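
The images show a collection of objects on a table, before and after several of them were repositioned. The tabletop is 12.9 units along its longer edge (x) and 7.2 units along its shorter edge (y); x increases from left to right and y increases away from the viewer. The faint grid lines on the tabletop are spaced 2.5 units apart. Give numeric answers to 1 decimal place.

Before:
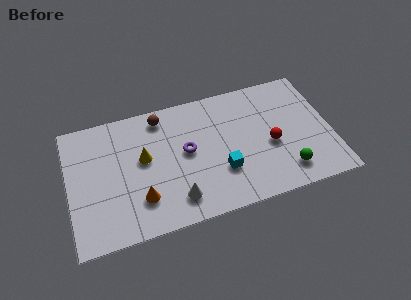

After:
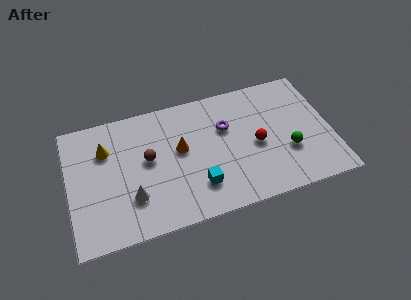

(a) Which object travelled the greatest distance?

the orange cone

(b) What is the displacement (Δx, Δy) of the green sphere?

(0.2, 1.1)

The green sphere started near (10.5, 1.4) and ended near (10.7, 2.5).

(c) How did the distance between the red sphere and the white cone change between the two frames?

+1.2

The distance was about 5.1 in the first image and 6.3 in the second, so they moved 1.2 units further apart.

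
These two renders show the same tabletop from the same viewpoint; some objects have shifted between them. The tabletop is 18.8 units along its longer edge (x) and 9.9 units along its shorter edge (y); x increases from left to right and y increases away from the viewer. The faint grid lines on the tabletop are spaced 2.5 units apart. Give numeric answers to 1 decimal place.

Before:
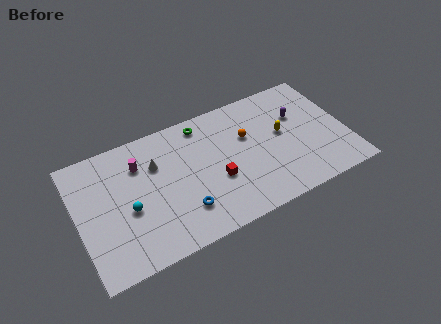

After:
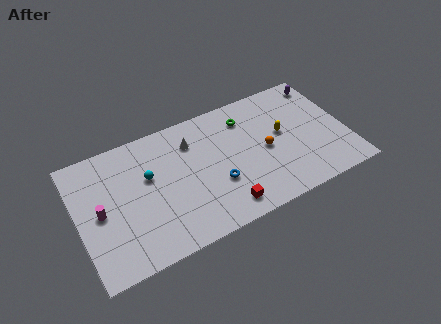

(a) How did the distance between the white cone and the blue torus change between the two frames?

-0.3

They were about 4.5 units apart before and 4.2 after — 0.3 units closer together.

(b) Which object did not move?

the yellow capsule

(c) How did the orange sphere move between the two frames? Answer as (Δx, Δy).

(1.1, -1.6)

The orange sphere started near (12.0, 6.3) and ended near (13.1, 4.7).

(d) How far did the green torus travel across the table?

3.1

The green torus was near (9.1, 8.6) before and (12.1, 7.8) after, so it travelled √(3.0² + 0.8²) ≈ 3.1 units.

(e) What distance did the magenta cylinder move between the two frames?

3.9

The magenta cylinder was near (4.5, 7.3) before and (1.5, 4.8) after, so it travelled √(3.0² + 2.5²) ≈ 3.9 units.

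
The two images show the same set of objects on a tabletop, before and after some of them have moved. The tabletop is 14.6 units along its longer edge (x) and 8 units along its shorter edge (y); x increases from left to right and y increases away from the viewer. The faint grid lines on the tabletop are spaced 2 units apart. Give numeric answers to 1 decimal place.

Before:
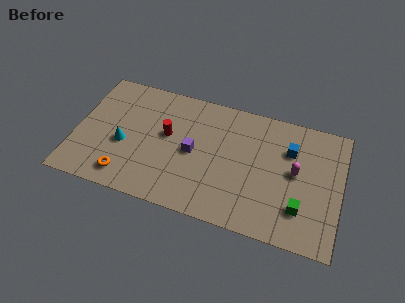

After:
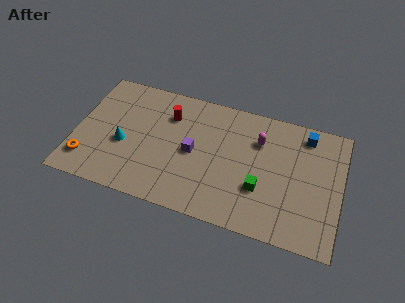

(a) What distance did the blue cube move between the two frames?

1.4

From (11.7, 5.6) to (12.5, 6.8), the blue cube covered √(0.8² + 1.2²) ≈ 1.4 units.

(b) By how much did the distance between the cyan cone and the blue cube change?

+1.1

The distance was about 9.3 in the first image and 10.4 in the second, so they moved 1.1 units further apart.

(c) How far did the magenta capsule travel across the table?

2.5

The magenta capsule moved from about (12.1, 4.3) to (10.0, 5.7), a distance of √(2.1² + 1.4²) ≈ 2.5.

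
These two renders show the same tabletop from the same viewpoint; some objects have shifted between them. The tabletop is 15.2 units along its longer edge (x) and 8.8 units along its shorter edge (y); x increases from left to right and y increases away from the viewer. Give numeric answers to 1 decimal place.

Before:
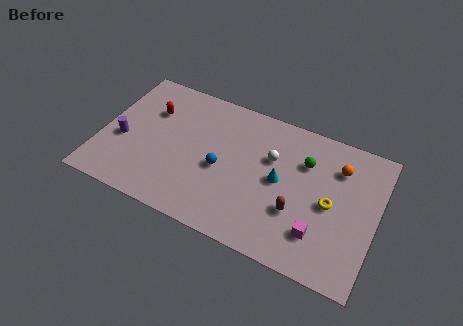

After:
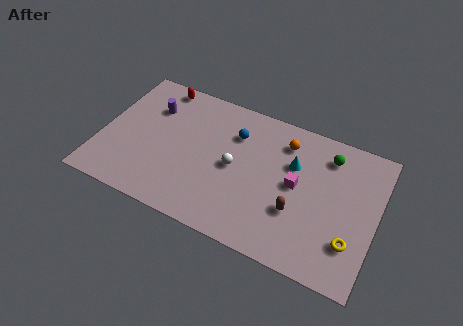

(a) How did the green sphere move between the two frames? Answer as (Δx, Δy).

(1.2, 0.9)

The green sphere was at about (11.1, 6.2) and moved to about (12.3, 7.1).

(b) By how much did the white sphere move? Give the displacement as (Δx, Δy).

(-1.9, -1.4)

The white sphere started near (9.3, 5.7) and ended near (7.4, 4.3).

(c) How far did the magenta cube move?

2.8

The magenta cube was near (12.3, 2.2) before and (10.8, 4.6) after, so it travelled √(1.5² + 2.4²) ≈ 2.8 units.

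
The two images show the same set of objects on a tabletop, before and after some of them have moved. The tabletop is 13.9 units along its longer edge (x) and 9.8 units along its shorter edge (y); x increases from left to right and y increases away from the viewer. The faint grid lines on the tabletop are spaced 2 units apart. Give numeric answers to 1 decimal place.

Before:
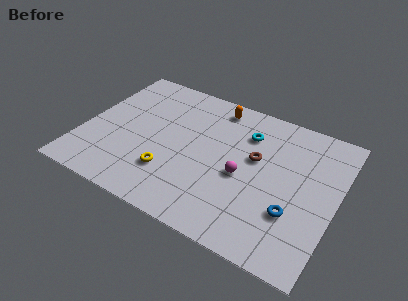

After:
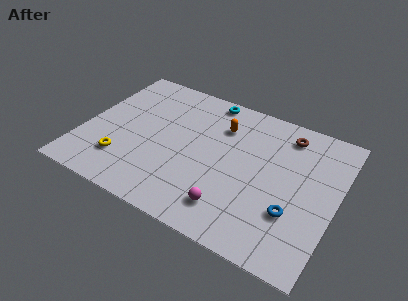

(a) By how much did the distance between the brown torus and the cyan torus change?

+2.9

They were about 1.7 units apart before and 4.6 after — 2.9 units further apart.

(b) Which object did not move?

the blue torus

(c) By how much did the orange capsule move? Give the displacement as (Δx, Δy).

(0.5, -1.3)

The orange capsule was at about (6.8, 8.5) and moved to about (7.3, 7.2).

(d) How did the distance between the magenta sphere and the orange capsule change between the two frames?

+0.8

The distance was about 4.7 in the first image and 5.5 in the second, so they moved 0.8 units further apart.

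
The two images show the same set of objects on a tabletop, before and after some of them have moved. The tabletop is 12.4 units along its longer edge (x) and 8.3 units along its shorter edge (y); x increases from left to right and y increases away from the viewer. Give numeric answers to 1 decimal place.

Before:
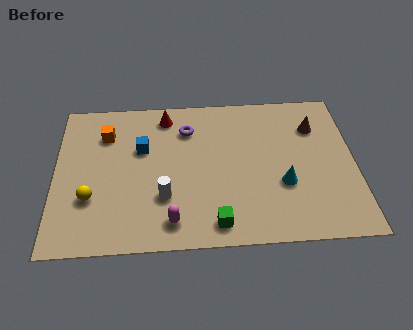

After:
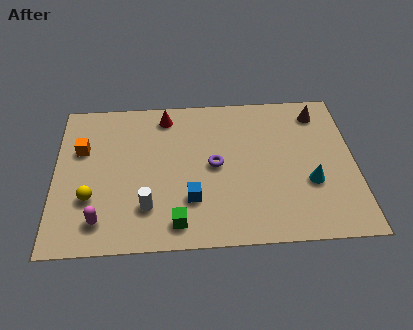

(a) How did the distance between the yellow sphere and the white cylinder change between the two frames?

-0.6

The distance was about 3.0 in the first image and 2.4 in the second, so they moved 0.6 units closer together.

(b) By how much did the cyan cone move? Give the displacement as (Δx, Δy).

(1.1, 0.0)

The cyan cone started near (9.4, 3.0) and ended near (10.5, 3.0).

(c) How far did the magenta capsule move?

2.9

The magenta capsule moved from about (4.8, 1.3) to (1.9, 1.5), a distance of √(2.9² + 0.2²) ≈ 2.9.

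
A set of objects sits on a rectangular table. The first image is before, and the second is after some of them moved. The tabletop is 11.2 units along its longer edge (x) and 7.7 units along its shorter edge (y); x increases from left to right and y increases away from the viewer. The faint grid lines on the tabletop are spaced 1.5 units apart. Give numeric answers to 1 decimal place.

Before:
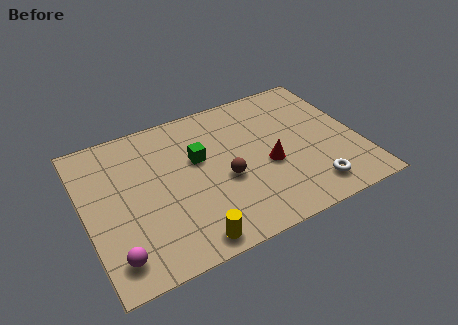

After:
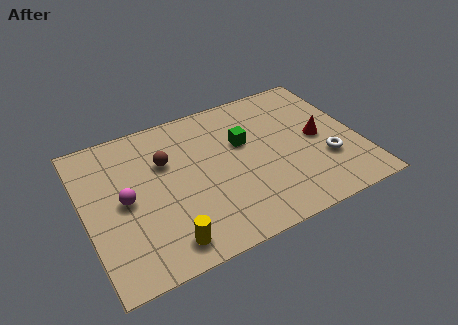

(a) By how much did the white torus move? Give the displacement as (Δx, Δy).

(0.8, 1.2)

From the two frames, the white torus sits at roughly (8.9, 1.3) before and (9.7, 2.5) after.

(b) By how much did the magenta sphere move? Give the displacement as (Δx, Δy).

(0.7, 2.5)

From the two frames, the magenta sphere sits at roughly (0.9, 1.3) before and (1.6, 3.8) after.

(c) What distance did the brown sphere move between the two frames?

2.9

The brown sphere moved from about (5.6, 3.2) to (3.4, 5.1), a distance of √(2.2² + 1.9²) ≈ 2.9.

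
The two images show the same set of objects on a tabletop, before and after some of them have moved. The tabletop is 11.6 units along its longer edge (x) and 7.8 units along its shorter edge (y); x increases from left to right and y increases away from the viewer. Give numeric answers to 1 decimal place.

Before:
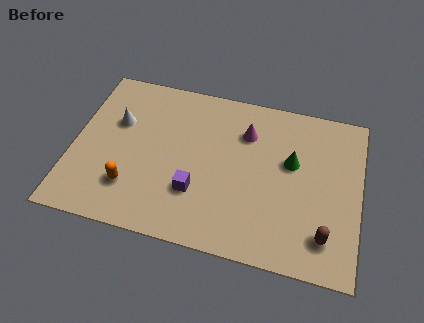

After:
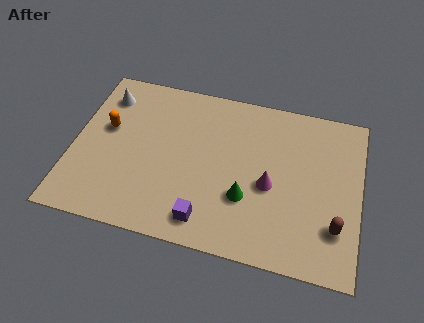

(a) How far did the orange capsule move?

2.9

From (2.5, 2.0) to (1.3, 4.6), the orange capsule covered √(1.2² + 2.6²) ≈ 2.9 units.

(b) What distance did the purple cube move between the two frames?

1.3

The purple cube was near (5.1, 2.4) before and (5.6, 1.2) after, so it travelled √(0.5² + 1.2²) ≈ 1.3 units.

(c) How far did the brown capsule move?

0.6

From (10.3, 1.6) to (10.7, 2.1), the brown capsule covered √(0.4² + 0.5²) ≈ 0.6 units.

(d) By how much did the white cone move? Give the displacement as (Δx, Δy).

(-0.6, 1.2)

The white cone started near (1.7, 5.0) and ended near (1.1, 6.2).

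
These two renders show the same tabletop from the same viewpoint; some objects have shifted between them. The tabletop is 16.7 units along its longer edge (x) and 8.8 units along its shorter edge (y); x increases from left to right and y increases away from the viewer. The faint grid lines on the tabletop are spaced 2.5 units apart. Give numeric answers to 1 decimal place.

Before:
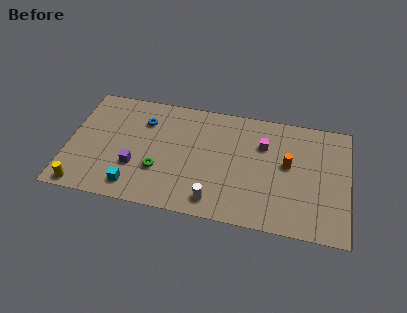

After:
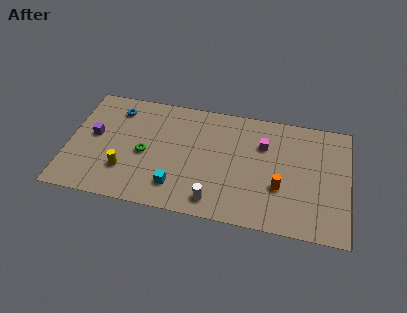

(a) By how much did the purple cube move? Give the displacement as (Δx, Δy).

(-2.6, 1.9)

From the two frames, the purple cube sits at roughly (4.1, 2.9) before and (1.5, 4.8) after.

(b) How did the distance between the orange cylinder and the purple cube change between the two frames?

+2.1

They were about 9.2 units apart before and 11.3 after — 2.1 units further apart.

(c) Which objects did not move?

the magenta cube and the white cylinder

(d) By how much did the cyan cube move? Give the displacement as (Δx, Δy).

(2.5, 0.5)

The cyan cube was at about (4.1, 1.4) and moved to about (6.6, 1.9).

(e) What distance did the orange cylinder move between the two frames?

1.8

The orange cylinder was near (13.1, 4.9) before and (12.7, 3.1) after, so it travelled √(0.4² + 1.8²) ≈ 1.8 units.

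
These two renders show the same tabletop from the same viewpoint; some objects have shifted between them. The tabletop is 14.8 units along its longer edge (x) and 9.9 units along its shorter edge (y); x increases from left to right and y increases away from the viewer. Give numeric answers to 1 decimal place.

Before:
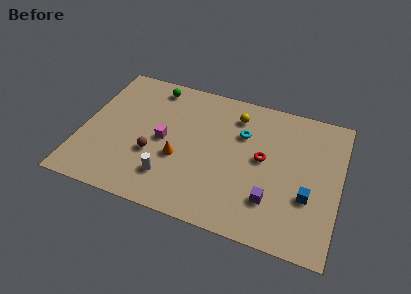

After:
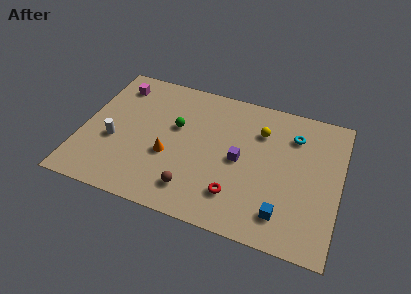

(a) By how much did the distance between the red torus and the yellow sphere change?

+1.8

Before: roughly 3.2 units apart; after: 5.0. That's 1.8 units further apart.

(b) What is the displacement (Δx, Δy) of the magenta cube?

(-3.1, 3.3)

From the two frames, the magenta cube sits at roughly (4.7, 4.8) before and (1.6, 8.1) after.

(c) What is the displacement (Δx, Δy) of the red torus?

(-1.3, -3.0)

The red torus started near (10.4, 5.3) and ended near (9.1, 2.3).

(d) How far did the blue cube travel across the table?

2.1

From (13.1, 3.5) to (11.8, 1.9), the blue cube covered √(1.3² + 1.6²) ≈ 2.1 units.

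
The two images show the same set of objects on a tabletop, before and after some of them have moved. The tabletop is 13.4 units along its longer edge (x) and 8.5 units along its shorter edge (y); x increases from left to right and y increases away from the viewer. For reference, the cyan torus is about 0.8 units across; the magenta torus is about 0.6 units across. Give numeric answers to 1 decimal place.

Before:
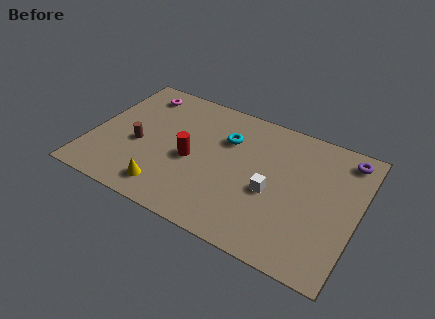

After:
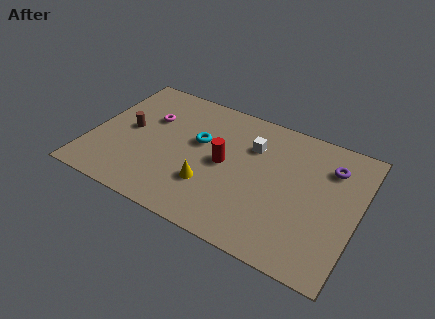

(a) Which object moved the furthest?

the white cube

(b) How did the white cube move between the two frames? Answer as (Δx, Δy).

(-1.3, 2.4)

The white cube was at about (9.2, 3.6) and moved to about (7.9, 6.0).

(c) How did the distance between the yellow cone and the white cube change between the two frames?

-1.7

They were about 5.5 units apart before and 3.8 after — 1.7 units closer together.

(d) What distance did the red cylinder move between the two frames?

1.7

From (5.1, 3.8) to (6.7, 4.3), the red cylinder covered √(1.6² + 0.5²) ≈ 1.7 units.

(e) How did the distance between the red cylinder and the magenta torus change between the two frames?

-0.4

The distance was about 4.6 in the first image and 4.2 in the second, so they moved 0.4 units closer together.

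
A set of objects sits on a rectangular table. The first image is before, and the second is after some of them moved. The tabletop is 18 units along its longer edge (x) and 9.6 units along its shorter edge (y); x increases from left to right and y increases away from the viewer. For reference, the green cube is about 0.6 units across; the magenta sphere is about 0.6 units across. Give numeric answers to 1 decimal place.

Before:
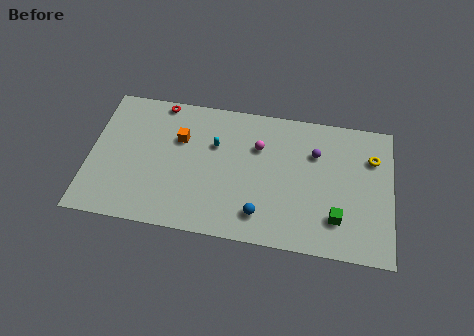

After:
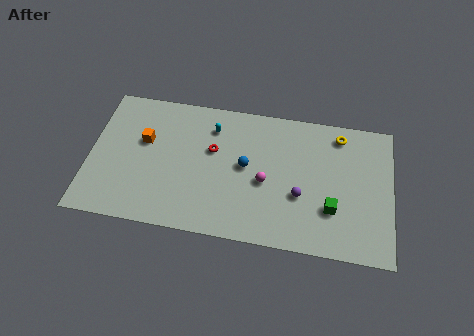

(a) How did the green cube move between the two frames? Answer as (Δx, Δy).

(-0.3, 0.6)

The green cube was at about (14.8, 2.4) and moved to about (14.5, 3.0).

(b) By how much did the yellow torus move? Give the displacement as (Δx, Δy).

(-2.0, 1.3)

The yellow torus started near (16.8, 6.9) and ended near (14.8, 8.2).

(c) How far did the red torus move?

4.4

The red torus was near (4.0, 8.8) before and (7.3, 5.9) after, so it travelled √(3.3² + 2.9²) ≈ 4.4 units.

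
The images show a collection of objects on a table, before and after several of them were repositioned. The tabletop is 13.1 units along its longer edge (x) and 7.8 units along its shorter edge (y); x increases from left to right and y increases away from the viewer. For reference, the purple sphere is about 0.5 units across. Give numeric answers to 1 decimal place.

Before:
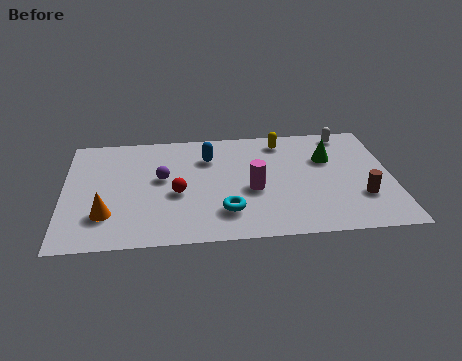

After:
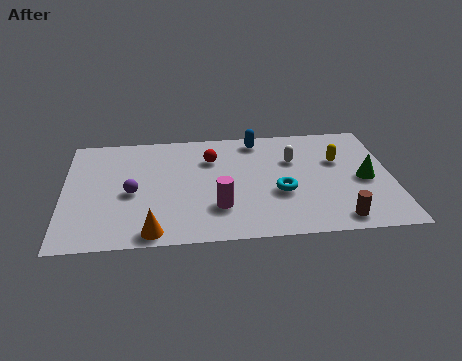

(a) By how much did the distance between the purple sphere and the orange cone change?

-0.4

Before: roughly 3.2 units apart; after: 2.8. That's 0.4 units closer together.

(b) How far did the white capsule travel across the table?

2.8

The white capsule was near (11.4, 6.9) before and (9.2, 5.2) after, so it travelled √(2.2² + 1.7²) ≈ 2.8 units.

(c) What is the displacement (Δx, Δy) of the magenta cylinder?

(-1.4, -1.1)

The magenta cylinder started near (7.5, 3.3) and ended near (6.1, 2.2).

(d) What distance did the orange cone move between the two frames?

2.2

The orange cone was near (1.7, 2.1) before and (3.5, 0.8) after, so it travelled √(1.8² + 1.3²) ≈ 2.2 units.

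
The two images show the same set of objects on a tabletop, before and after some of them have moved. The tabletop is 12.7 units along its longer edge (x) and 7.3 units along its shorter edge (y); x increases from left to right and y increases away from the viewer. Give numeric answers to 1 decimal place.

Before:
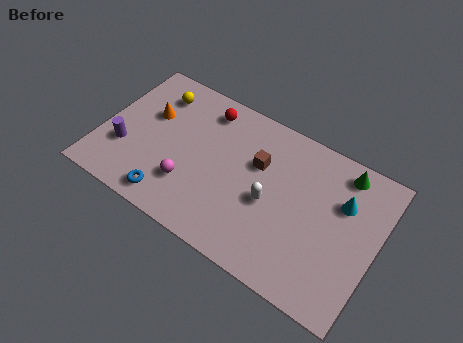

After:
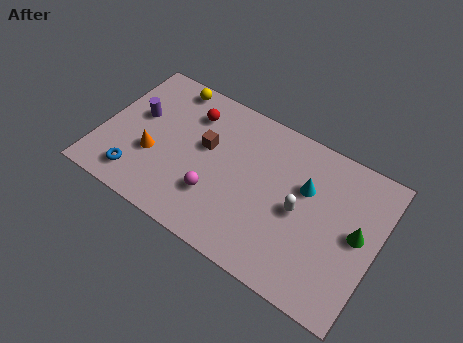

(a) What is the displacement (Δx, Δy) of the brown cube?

(-2.4, -0.4)

From the two frames, the brown cube sits at roughly (7.1, 4.7) before and (4.7, 4.3) after.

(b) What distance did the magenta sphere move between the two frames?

1.2

The magenta sphere was near (4.3, 2.1) before and (5.5, 2.2) after, so it travelled √(1.2² + 0.1²) ≈ 1.2 units.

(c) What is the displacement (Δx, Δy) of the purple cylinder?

(0.3, 1.9)

From the two frames, the purple cylinder sits at roughly (1.2, 2.4) before and (1.5, 4.3) after.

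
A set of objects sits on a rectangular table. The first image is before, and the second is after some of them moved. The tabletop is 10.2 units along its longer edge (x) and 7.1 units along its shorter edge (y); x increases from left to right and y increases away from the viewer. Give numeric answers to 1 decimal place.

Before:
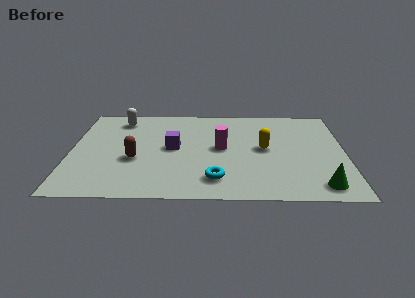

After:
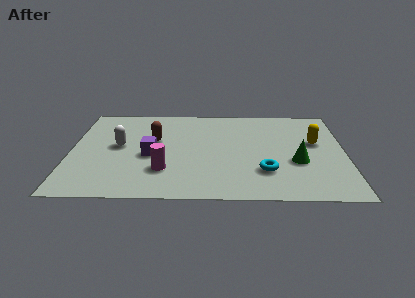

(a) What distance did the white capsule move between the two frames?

2.1

From (1.8, 5.9) to (1.8, 3.8), the white capsule covered √(0.0² + 2.1²) ≈ 2.1 units.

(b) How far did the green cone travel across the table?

1.9

The green cone was near (9.2, 1.0) before and (8.4, 2.7) after, so it travelled √(0.8² + 1.7²) ≈ 1.9 units.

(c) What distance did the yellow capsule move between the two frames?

2.0

The yellow capsule moved from about (7.2, 3.7) to (9.1, 4.2), a distance of √(1.9² + 0.5²) ≈ 2.0.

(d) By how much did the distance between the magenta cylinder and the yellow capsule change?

+4.4

The distance was about 1.6 in the first image and 6.0 in the second, so they moved 4.4 units further apart.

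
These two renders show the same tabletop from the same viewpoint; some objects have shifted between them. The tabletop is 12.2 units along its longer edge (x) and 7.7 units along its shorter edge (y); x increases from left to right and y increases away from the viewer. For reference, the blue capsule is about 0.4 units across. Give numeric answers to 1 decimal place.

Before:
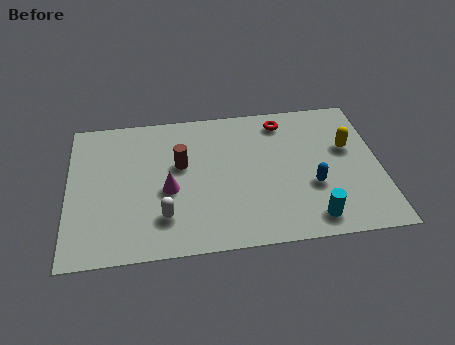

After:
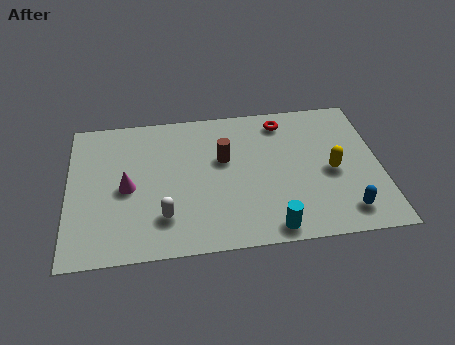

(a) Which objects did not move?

the red torus and the white capsule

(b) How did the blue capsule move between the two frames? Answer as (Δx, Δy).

(1.2, -1.5)

From the two frames, the blue capsule sits at roughly (9.5, 2.8) before and (10.7, 1.3) after.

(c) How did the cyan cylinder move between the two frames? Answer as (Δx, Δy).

(-1.6, -0.3)

The cyan cylinder started near (9.4, 1.1) and ended near (7.8, 0.8).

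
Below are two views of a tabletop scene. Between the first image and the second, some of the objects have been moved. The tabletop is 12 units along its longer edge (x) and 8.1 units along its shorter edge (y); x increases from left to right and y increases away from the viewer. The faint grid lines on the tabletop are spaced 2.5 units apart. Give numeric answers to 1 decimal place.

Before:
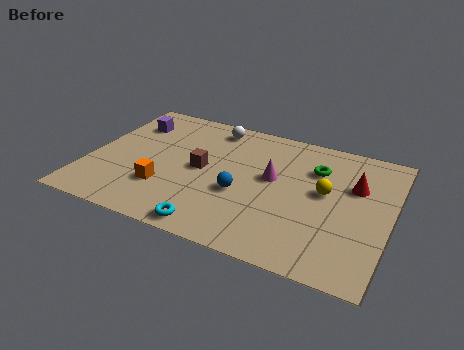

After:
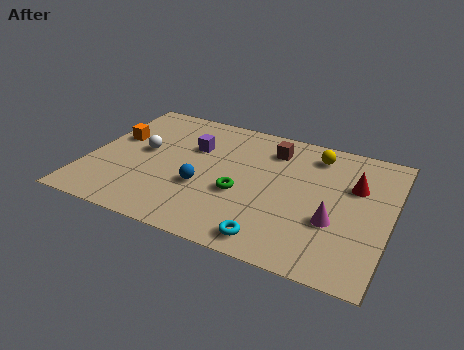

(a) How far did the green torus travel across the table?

3.7

The green torus moved from about (8.9, 5.8) to (6.2, 3.2), a distance of √(2.7² + 2.6²) ≈ 3.7.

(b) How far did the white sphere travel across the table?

3.6

The white sphere moved from about (4.6, 7.0) to (2.1, 4.4), a distance of √(2.5² + 2.6²) ≈ 3.6.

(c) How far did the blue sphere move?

1.5

The blue sphere was near (6.2, 3.2) before and (4.7, 3.0) after, so it travelled √(1.5² + 0.2²) ≈ 1.5 units.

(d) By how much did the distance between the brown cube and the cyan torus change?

+2.0

Before: roughly 3.4 units apart; after: 5.4. That's 2.0 units further apart.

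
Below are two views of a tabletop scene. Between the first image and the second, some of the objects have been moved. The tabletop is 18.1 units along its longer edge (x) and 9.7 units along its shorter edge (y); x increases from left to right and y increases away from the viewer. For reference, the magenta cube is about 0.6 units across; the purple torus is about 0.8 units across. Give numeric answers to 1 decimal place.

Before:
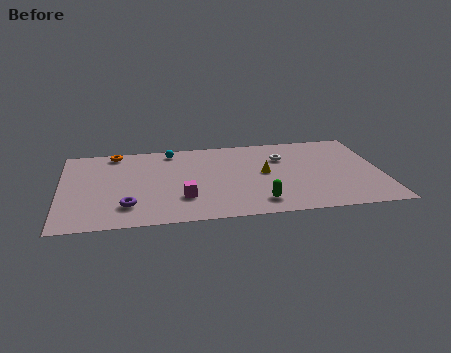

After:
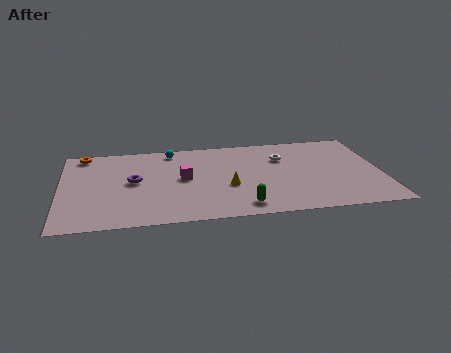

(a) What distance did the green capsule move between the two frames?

0.9

From (11.0, 1.7) to (10.1, 1.4), the green capsule covered √(0.9² + 0.3²) ≈ 0.9 units.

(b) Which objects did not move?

the cyan sphere and the white torus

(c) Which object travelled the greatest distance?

the purple torus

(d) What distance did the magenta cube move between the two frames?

2.3

From (6.8, 2.8) to (6.9, 5.1), the magenta cube covered √(0.1² + 2.3²) ≈ 2.3 units.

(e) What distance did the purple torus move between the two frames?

2.8

From (3.7, 2.3) to (4.1, 5.1), the purple torus covered √(0.4² + 2.8²) ≈ 2.8 units.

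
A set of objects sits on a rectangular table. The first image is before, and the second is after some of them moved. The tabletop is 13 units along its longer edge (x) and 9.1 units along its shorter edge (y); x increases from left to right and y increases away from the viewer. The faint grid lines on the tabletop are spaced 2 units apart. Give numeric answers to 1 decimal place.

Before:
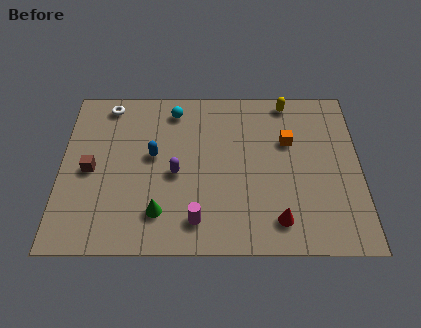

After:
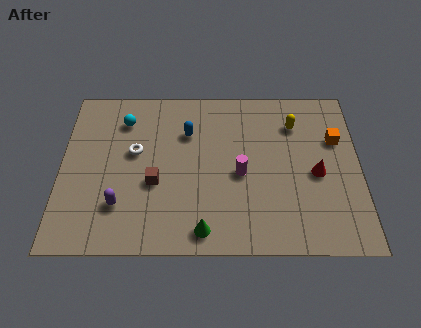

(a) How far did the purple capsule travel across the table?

2.9

The purple capsule was near (5.0, 4.1) before and (2.6, 2.4) after, so it travelled √(2.4² + 1.7²) ≈ 2.9 units.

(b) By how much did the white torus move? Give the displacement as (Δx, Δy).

(1.2, -2.7)

The white torus started near (2.0, 8.0) and ended near (3.2, 5.3).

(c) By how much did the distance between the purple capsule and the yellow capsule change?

+2.4

The distance was about 6.4 in the first image and 8.8 in the second, so they moved 2.4 units further apart.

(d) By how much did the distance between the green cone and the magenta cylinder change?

+1.8

The distance was about 1.6 in the first image and 3.4 in the second, so they moved 1.8 units further apart.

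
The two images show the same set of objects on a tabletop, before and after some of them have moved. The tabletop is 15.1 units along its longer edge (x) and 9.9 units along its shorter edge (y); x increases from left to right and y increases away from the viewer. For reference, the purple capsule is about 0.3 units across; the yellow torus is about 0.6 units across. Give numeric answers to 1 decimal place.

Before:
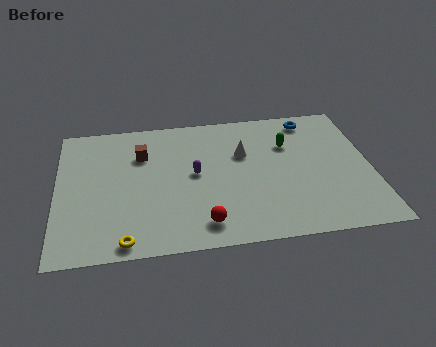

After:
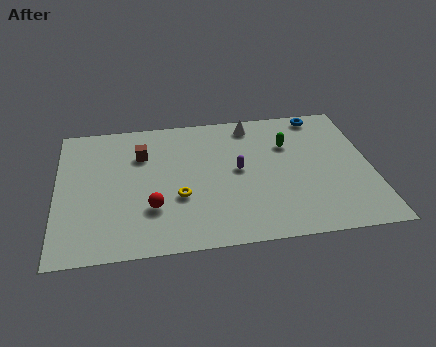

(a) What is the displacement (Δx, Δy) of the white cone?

(0.5, 2.2)

The white cone was at about (9.0, 6.4) and moved to about (9.5, 8.6).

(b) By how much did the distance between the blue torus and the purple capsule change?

-1.1

Before: roughly 6.7 units apart; after: 5.6. That's 1.1 units closer together.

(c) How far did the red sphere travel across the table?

2.8

From (6.9, 1.6) to (4.5, 3.0), the red sphere covered √(2.4² + 1.4²) ≈ 2.8 units.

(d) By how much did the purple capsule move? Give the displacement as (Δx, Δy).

(2.1, 0.0)

The purple capsule was at about (6.6, 5.2) and moved to about (8.7, 5.2).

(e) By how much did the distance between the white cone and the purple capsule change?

+0.8

They were about 2.7 units apart before and 3.5 after — 0.8 units further apart.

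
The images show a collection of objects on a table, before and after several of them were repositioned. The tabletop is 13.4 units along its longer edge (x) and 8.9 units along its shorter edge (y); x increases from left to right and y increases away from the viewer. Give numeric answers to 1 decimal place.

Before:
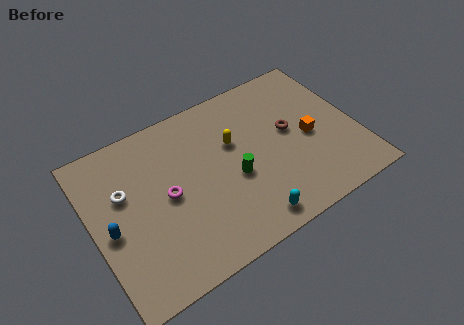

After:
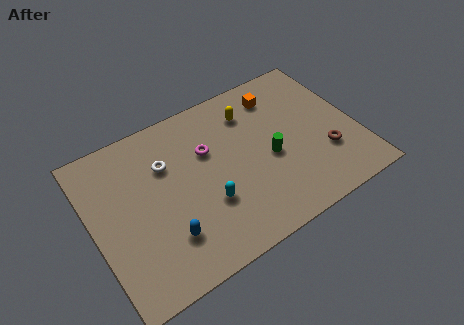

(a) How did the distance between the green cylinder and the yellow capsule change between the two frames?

+1.1

Before: roughly 1.9 units apart; after: 3.0. That's 1.1 units further apart.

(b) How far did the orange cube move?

3.3

From (11.0, 4.1) to (9.9, 7.2), the orange cube covered √(1.1² + 3.1²) ≈ 3.3 units.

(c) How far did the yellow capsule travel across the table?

1.7

From (7.3, 5.6) to (8.4, 6.9), the yellow capsule covered √(1.1² + 1.3²) ≈ 1.7 units.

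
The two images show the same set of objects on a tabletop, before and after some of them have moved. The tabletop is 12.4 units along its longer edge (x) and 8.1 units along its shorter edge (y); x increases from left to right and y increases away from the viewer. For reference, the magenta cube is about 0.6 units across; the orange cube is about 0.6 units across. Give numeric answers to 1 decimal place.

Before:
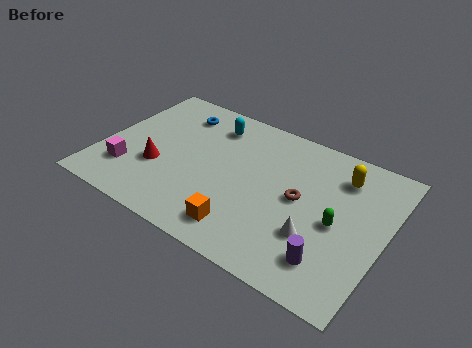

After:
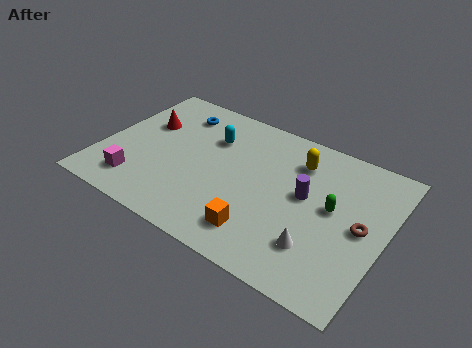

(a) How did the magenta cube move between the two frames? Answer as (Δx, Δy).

(0.5, -0.5)

From the two frames, the magenta cube sits at roughly (1.4, 2.1) before and (1.9, 1.6) after.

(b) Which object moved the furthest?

the purple cylinder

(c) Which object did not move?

the blue torus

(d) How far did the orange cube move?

0.7

The orange cube was near (6.7, 1.4) before and (7.4, 1.6) after, so it travelled √(0.7² + 0.2²) ≈ 0.7 units.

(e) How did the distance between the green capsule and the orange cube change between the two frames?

-0.5

The distance was about 4.4 in the first image and 3.9 in the second, so they moved 0.5 units closer together.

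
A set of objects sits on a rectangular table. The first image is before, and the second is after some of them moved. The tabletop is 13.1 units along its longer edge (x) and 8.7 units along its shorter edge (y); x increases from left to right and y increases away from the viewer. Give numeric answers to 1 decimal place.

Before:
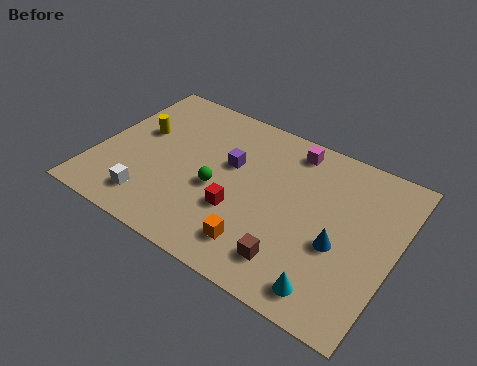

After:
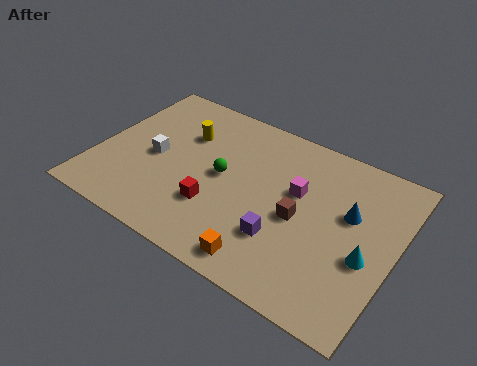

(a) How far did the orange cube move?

0.7

The orange cube moved from about (7.6, 1.7) to (8.0, 1.1), a distance of √(0.4² + 0.6²) ≈ 0.7.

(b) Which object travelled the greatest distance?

the purple cube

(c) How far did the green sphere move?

0.8

The green sphere moved from about (5.4, 3.7) to (5.5, 4.5), a distance of √(0.1² + 0.8²) ≈ 0.8.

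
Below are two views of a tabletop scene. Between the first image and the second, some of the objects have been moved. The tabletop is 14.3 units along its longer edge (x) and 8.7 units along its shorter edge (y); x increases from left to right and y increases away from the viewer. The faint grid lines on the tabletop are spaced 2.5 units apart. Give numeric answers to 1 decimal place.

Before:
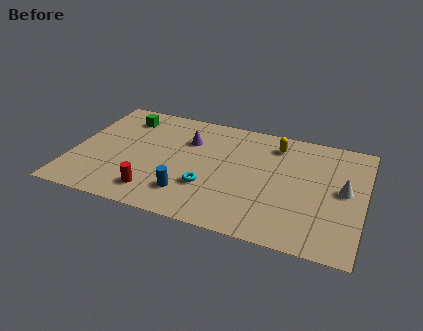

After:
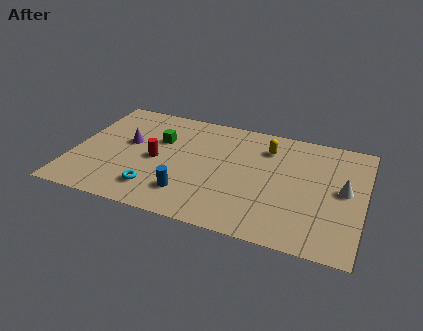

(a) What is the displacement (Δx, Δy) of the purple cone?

(-2.9, -1.1)

The purple cone started near (5.5, 6.1) and ended near (2.6, 5.0).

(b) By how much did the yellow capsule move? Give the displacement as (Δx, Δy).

(-0.4, -0.4)

The yellow capsule started near (9.8, 7.1) and ended near (9.4, 6.7).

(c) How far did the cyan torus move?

2.7

The cyan torus moved from about (6.8, 2.8) to (4.3, 1.8), a distance of √(2.5² + 1.0²) ≈ 2.7.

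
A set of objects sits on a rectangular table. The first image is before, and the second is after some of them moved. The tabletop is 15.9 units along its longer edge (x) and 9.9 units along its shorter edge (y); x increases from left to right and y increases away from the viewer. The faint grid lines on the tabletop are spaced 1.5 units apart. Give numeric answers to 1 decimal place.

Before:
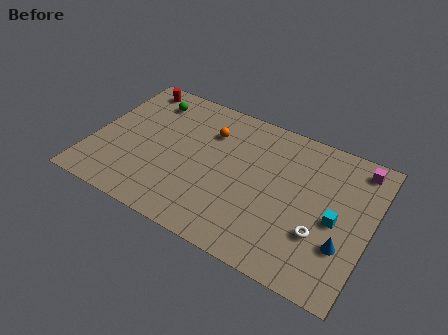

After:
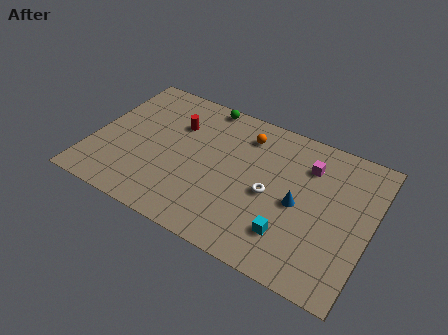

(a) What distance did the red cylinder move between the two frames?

3.4

The red cylinder was near (1.6, 8.7) before and (4.5, 6.9) after, so it travelled √(2.9² + 1.8²) ≈ 3.4 units.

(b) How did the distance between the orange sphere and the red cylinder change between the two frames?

-1.0

Before: roughly 5.0 units apart; after: 4.0. That's 1.0 units closer together.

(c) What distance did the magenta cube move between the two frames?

3.0

From (14.8, 8.6) to (12.1, 7.4), the magenta cube covered √(2.7² + 1.2²) ≈ 3.0 units.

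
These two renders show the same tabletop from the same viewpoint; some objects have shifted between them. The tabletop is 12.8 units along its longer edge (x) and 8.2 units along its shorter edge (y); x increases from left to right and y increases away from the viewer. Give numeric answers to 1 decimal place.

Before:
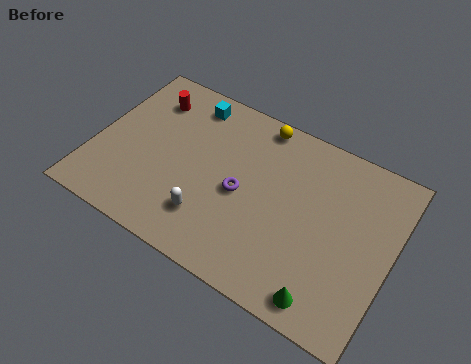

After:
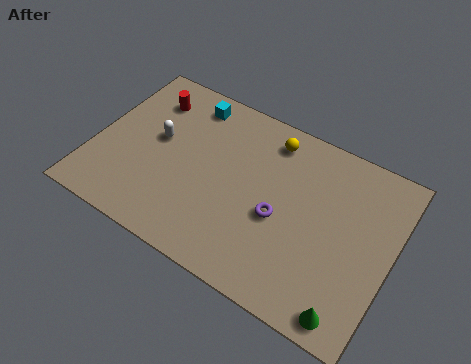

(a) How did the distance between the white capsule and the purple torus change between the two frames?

+3.5

Before: roughly 2.1 units apart; after: 5.6. That's 3.5 units further apart.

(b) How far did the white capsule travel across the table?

3.7

The white capsule was near (5.3, 2.0) before and (2.6, 4.6) after, so it travelled √(2.7² + 2.6²) ≈ 3.7 units.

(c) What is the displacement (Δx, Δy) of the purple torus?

(1.7, -0.3)

From the two frames, the purple torus sits at roughly (6.4, 3.8) before and (8.1, 3.5) after.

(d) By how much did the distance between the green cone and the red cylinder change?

+0.9

Before: roughly 10.2 units apart; after: 11.1. That's 0.9 units further apart.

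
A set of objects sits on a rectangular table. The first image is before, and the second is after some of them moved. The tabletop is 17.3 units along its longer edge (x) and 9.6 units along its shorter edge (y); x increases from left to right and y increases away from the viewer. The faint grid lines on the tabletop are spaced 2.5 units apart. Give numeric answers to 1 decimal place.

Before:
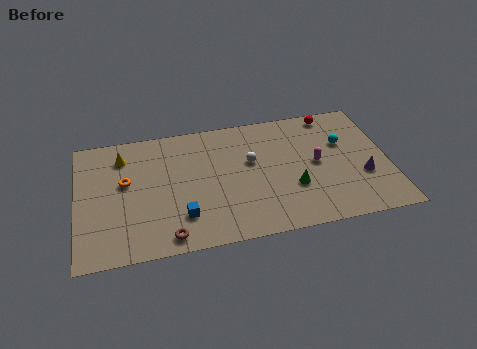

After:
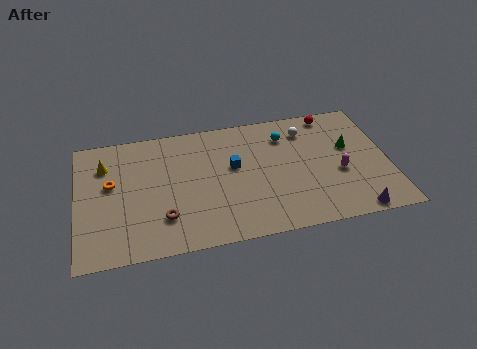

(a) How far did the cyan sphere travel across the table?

3.4

The cyan sphere moved from about (14.9, 6.2) to (11.7, 7.4), a distance of √(3.2² + 1.2²) ≈ 3.4.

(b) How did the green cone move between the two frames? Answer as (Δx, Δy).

(3.3, 2.5)

The green cone was at about (11.9, 3.3) and moved to about (15.2, 5.8).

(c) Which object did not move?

the red sphere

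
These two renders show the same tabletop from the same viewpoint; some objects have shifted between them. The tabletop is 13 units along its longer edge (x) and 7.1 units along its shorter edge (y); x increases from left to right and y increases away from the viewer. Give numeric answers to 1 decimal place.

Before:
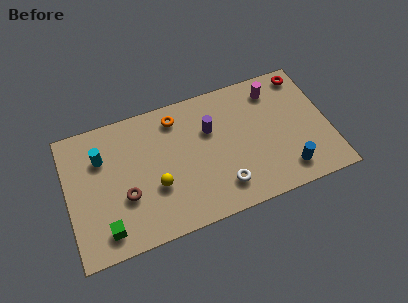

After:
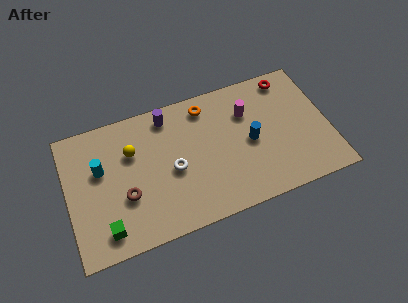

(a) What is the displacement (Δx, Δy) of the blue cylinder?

(-1.6, 2.1)

The blue cylinder started near (10.7, 1.3) and ended near (9.1, 3.4).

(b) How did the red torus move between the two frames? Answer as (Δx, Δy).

(-0.8, 0.0)

The red torus started near (12.1, 6.2) and ended near (11.3, 6.2).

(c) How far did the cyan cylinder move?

0.6

From (1.8, 5.0) to (1.7, 4.4), the cyan cylinder covered √(0.1² + 0.6²) ≈ 0.6 units.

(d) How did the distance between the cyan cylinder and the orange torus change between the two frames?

+1.7

Before: roughly 3.9 units apart; after: 5.6. That's 1.7 units further apart.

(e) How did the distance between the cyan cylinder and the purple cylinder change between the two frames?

-1.5

Before: roughly 5.4 units apart; after: 3.9. That's 1.5 units closer together.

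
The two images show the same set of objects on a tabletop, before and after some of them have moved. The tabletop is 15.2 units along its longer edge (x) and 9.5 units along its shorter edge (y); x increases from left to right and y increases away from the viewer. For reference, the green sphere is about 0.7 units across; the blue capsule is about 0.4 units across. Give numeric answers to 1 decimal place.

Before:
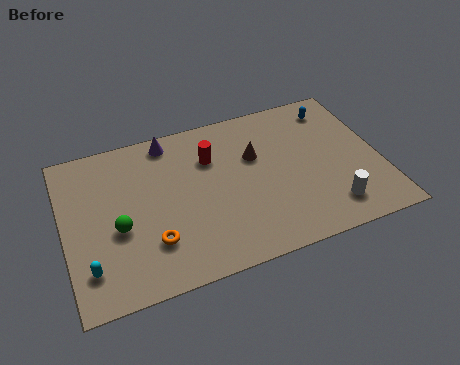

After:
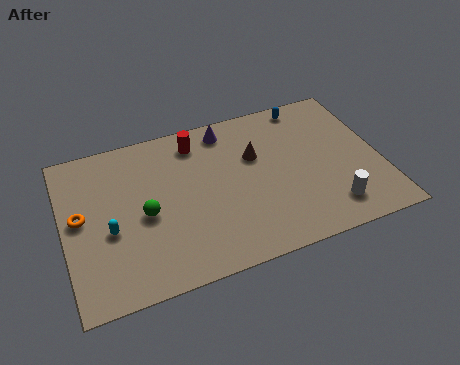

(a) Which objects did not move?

the white cylinder and the brown cone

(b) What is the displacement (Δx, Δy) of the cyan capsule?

(1.1, 1.8)

The cyan capsule started near (1.0, 2.1) and ended near (2.1, 3.9).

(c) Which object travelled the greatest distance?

the orange torus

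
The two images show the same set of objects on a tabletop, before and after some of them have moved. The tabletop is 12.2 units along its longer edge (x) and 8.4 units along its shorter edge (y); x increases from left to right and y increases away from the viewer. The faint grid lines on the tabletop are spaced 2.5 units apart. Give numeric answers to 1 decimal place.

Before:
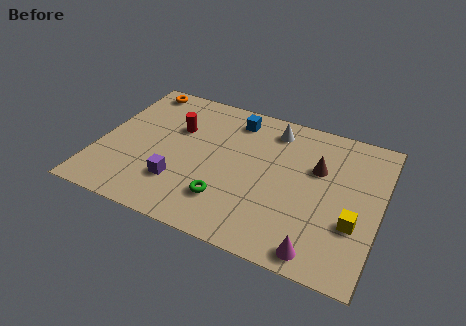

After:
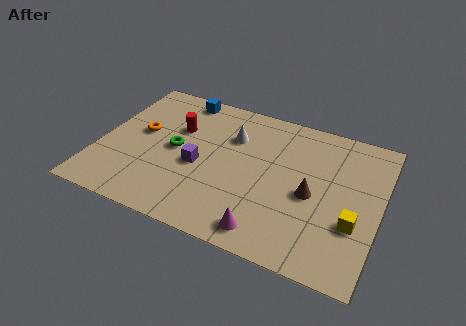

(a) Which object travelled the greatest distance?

the green torus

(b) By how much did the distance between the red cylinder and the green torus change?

-3.0

Before: roughly 4.3 units apart; after: 1.3. That's 3.0 units closer together.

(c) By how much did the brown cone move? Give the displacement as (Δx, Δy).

(-0.1, -1.6)

From the two frames, the brown cone sits at roughly (9.4, 5.4) before and (9.3, 3.8) after.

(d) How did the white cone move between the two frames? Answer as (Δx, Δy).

(-1.7, -1.1)

The white cone was at about (7.3, 7.0) and moved to about (5.6, 5.9).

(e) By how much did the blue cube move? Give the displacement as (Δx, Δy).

(-2.5, 0.5)

The blue cube started near (5.6, 7.0) and ended near (3.1, 7.5).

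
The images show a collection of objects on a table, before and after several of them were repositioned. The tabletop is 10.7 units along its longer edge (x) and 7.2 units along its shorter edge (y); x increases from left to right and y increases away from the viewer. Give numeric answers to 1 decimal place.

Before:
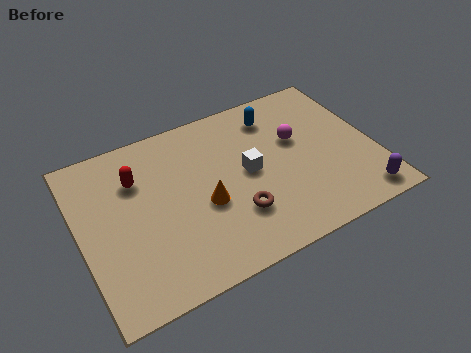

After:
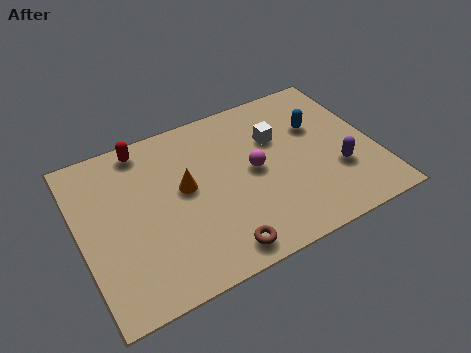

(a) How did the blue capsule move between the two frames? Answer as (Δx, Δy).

(1.4, -1.1)

The blue capsule started near (7.4, 5.8) and ended near (8.8, 4.7).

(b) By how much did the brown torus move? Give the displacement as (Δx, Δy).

(-0.8, -1.2)

From the two frames, the brown torus sits at roughly (5.4, 2.1) before and (4.6, 0.9) after.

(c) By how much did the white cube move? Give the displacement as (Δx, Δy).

(1.2, 1.1)

The white cube started near (6.1, 3.7) and ended near (7.3, 4.8).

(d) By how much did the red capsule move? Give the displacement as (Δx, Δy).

(0.4, 1.3)

The red capsule started near (2.2, 5.1) and ended near (2.6, 6.4).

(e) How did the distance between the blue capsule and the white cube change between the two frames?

-1.0

Before: roughly 2.5 units apart; after: 1.5. That's 1.0 units closer together.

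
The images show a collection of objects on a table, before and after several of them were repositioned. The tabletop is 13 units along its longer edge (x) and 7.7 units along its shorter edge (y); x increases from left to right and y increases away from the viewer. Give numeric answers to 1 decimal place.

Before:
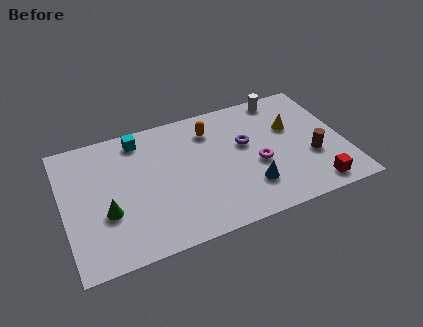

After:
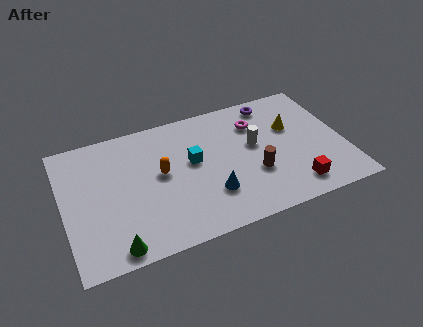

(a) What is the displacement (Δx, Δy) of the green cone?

(0.2, -2.0)

From the two frames, the green cone sits at roughly (1.9, 2.8) before and (2.1, 0.8) after.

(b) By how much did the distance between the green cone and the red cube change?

-1.3

They were about 9.6 units apart before and 8.3 after — 1.3 units closer together.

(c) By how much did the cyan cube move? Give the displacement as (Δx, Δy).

(2.3, -2.2)

The cyan cube was at about (3.7, 6.6) and moved to about (6.0, 4.4).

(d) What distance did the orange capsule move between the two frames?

3.1

From (7.0, 6.0) to (4.5, 4.2), the orange capsule covered √(2.5² + 1.8²) ≈ 3.1 units.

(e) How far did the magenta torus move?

2.5

From (8.9, 3.2) to (9.1, 5.7), the magenta torus covered √(0.2² + 2.5²) ≈ 2.5 units.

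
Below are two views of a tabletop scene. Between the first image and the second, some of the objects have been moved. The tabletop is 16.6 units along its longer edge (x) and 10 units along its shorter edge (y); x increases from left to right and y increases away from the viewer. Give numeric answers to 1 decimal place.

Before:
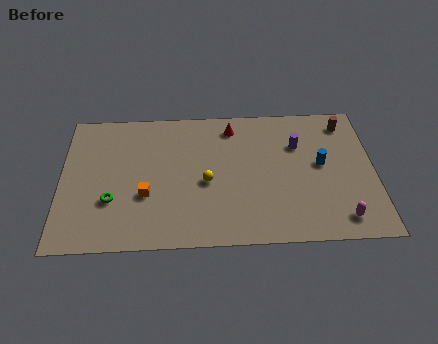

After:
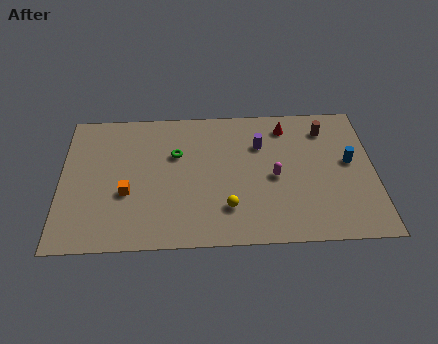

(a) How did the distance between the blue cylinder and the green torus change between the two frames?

-2.0

They were about 11.3 units apart before and 9.3 after — 2.0 units closer together.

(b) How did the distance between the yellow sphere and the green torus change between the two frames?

-0.3

They were about 5.1 units apart before and 4.8 after — 0.3 units closer together.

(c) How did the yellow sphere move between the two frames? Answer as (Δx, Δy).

(1.1, -1.9)

The yellow sphere was at about (7.7, 4.4) and moved to about (8.8, 2.5).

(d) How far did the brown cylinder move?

1.2

The brown cylinder moved from about (15.2, 8.4) to (14.1, 8.0), a distance of √(1.1² + 0.4²) ≈ 1.2.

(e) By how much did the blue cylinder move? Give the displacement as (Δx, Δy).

(1.5, 0.1)

From the two frames, the blue cylinder sits at roughly (13.8, 5.4) before and (15.3, 5.5) after.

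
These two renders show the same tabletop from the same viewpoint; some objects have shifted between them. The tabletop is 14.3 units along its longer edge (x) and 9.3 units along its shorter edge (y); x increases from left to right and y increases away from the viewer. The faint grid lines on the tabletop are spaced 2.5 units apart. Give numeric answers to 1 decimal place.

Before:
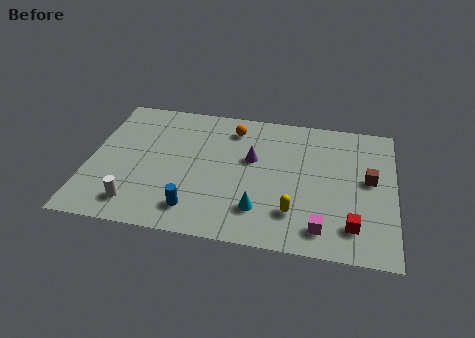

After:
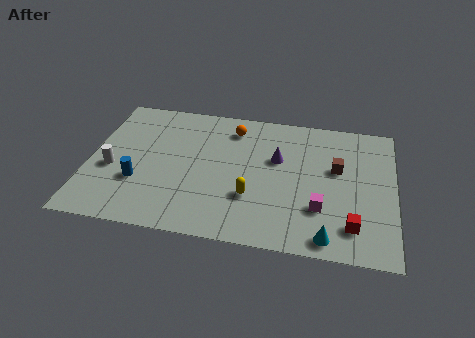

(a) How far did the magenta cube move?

1.3

From (11.0, 1.5) to (10.9, 2.8), the magenta cube covered √(0.1² + 1.3²) ≈ 1.3 units.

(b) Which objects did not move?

the orange sphere and the red cube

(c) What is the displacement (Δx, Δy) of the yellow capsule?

(-2.0, 0.7)

The yellow capsule was at about (9.7, 2.3) and moved to about (7.7, 3.0).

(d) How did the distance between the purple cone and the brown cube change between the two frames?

-2.7

They were about 5.5 units apart before and 2.8 after — 2.7 units closer together.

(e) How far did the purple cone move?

1.2

From (7.6, 5.6) to (8.8, 5.8), the purple cone covered √(1.2² + 0.2²) ≈ 1.2 units.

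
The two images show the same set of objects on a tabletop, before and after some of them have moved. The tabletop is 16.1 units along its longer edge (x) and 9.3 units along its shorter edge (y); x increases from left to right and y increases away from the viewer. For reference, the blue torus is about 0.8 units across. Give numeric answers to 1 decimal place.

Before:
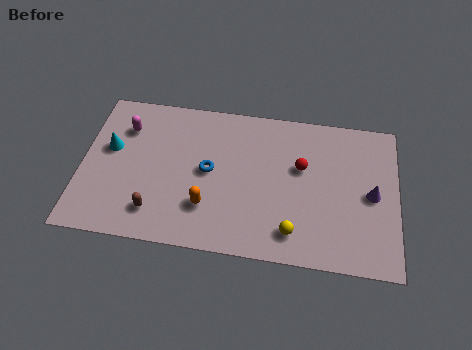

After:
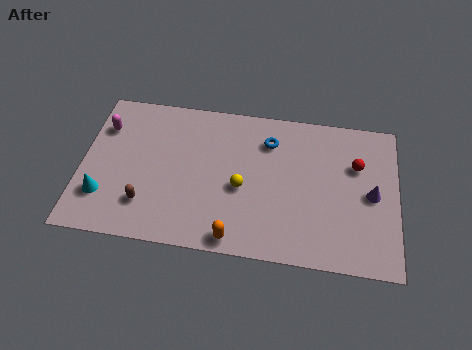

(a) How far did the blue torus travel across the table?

3.8

From (6.5, 4.8) to (9.5, 7.1), the blue torus covered √(3.0² + 2.3²) ≈ 3.8 units.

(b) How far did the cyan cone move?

3.0

The cyan cone moved from about (1.4, 5.5) to (1.2, 2.5), a distance of √(0.2² + 3.0²) ≈ 3.0.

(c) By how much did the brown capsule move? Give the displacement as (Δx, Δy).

(-0.5, 0.4)

The brown capsule was at about (3.9, 1.9) and moved to about (3.4, 2.3).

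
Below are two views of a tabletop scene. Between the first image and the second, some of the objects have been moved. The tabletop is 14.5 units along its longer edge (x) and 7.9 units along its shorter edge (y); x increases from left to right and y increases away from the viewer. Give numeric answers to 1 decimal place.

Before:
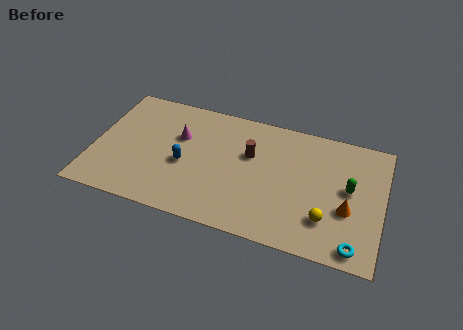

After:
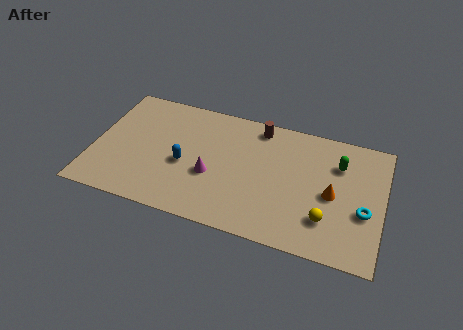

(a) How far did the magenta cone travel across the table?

2.7

From (4.2, 5.1) to (6.0, 3.1), the magenta cone covered √(1.8² + 2.0²) ≈ 2.7 units.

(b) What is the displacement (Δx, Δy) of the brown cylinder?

(0.3, 1.9)

From the two frames, the brown cylinder sits at roughly (7.8, 5.0) before and (8.1, 6.9) after.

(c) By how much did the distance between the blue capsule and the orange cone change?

-0.8

The distance was about 8.2 in the first image and 7.4 in the second, so they moved 0.8 units closer together.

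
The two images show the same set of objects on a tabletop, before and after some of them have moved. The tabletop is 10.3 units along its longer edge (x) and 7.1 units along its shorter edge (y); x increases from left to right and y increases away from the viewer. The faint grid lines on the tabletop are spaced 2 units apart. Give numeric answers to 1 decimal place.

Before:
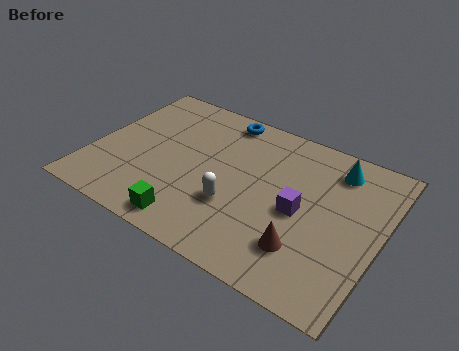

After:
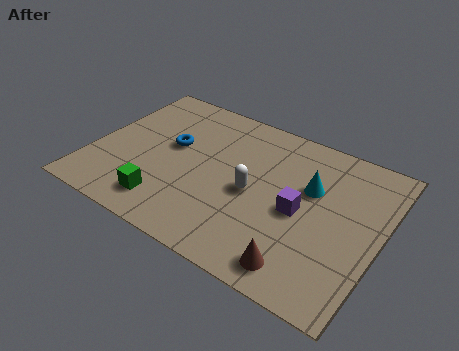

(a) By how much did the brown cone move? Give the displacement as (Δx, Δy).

(0.0, -0.8)

The brown cone started near (7.9, 1.8) and ended near (7.9, 1.0).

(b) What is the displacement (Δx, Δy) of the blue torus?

(-1.5, -2.2)

The blue torus started near (4.2, 6.3) and ended near (2.7, 4.1).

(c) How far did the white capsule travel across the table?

1.0

The white capsule was near (5.3, 2.4) before and (5.8, 3.3) after, so it travelled √(0.5² + 0.9²) ≈ 1.0 units.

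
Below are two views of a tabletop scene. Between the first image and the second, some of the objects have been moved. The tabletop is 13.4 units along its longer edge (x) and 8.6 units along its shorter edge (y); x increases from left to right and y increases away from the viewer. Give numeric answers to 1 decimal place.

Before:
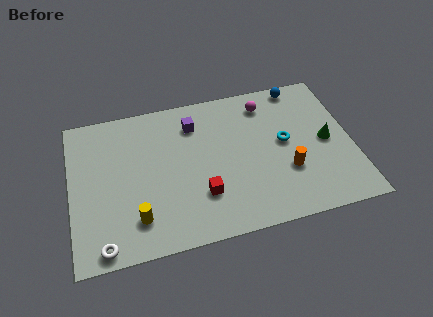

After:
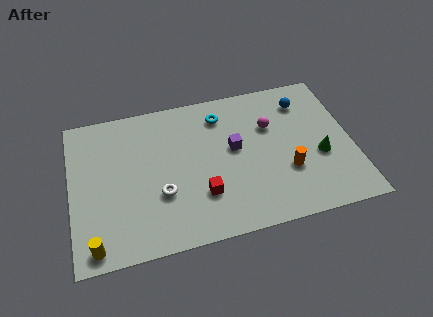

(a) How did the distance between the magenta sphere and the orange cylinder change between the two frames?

-1.4

The distance was about 4.3 in the first image and 2.9 in the second, so they moved 1.4 units closer together.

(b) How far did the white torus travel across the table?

3.6

From (1.4, 0.8) to (4.2, 3.0), the white torus covered √(2.8² + 2.2²) ≈ 3.6 units.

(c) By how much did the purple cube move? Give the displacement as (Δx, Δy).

(1.8, -1.9)

The purple cube was at about (6.0, 6.7) and moved to about (7.8, 4.8).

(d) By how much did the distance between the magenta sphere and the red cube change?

-1.0

They were about 5.7 units apart before and 4.7 after — 1.0 units closer together.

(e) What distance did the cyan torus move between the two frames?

3.7

The cyan torus was near (10.2, 4.6) before and (7.3, 6.9) after, so it travelled √(2.9² + 2.3²) ≈ 3.7 units.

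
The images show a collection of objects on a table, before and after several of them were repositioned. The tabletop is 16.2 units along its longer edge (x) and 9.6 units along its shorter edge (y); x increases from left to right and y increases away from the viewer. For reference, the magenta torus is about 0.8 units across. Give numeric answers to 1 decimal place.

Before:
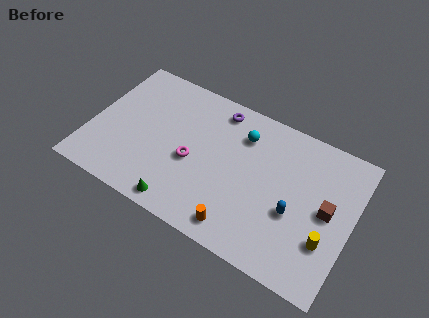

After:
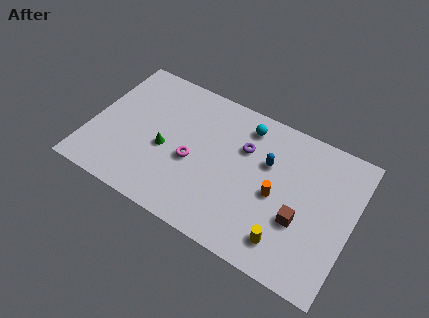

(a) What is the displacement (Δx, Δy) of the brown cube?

(-1.5, -1.4)

The brown cube started near (14.7, 4.9) and ended near (13.2, 3.5).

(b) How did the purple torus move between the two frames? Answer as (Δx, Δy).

(1.9, -1.8)

From the two frames, the purple torus sits at roughly (7.4, 8.3) before and (9.3, 6.5) after.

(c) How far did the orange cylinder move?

3.6

The orange cylinder was near (9.8, 1.3) before and (11.6, 4.4) after, so it travelled √(1.8² + 3.1²) ≈ 3.6 units.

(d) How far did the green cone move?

3.4

The green cone was near (6.2, 1.0) before and (4.7, 4.1) after, so it travelled √(1.5² + 3.1²) ≈ 3.4 units.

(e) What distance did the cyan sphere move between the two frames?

0.7

From (9.1, 7.3) to (9.2, 8.0), the cyan sphere covered √(0.1² + 0.7²) ≈ 0.7 units.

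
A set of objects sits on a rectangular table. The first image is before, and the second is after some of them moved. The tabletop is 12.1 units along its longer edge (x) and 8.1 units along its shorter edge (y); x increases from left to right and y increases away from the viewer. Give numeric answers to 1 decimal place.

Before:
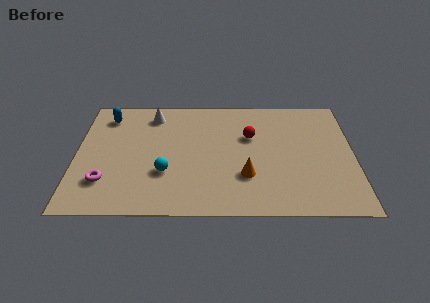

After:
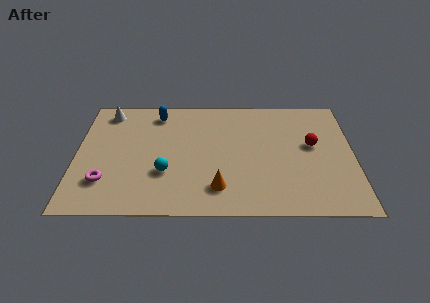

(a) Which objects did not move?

the magenta torus and the cyan sphere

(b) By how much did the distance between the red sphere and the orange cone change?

+2.3

Before: roughly 2.7 units apart; after: 5.0. That's 2.3 units further apart.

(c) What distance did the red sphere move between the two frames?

2.8

From (7.6, 5.2) to (10.3, 4.6), the red sphere covered √(2.7² + 0.6²) ≈ 2.8 units.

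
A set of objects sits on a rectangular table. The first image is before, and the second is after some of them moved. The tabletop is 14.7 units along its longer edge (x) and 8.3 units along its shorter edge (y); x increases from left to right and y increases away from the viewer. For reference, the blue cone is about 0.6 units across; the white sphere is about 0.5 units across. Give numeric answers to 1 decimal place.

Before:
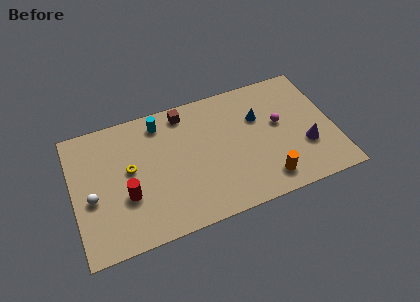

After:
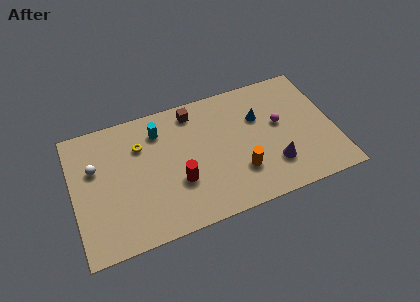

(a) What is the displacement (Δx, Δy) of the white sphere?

(0.3, 1.8)

From the two frames, the white sphere sits at roughly (1.0, 3.5) before and (1.3, 5.3) after.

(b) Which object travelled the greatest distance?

the red cylinder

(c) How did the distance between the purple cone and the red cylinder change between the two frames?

-4.8

Before: roughly 10.1 units apart; after: 5.3. That's 4.8 units closer together.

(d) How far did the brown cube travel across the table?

0.5

The brown cube moved from about (6.5, 7.2) to (7.0, 7.1), a distance of √(0.5² + 0.1²) ≈ 0.5.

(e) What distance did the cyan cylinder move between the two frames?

0.5

From (5.1, 7.0) to (5.0, 6.5), the cyan cylinder covered √(0.1² + 0.5²) ≈ 0.5 units.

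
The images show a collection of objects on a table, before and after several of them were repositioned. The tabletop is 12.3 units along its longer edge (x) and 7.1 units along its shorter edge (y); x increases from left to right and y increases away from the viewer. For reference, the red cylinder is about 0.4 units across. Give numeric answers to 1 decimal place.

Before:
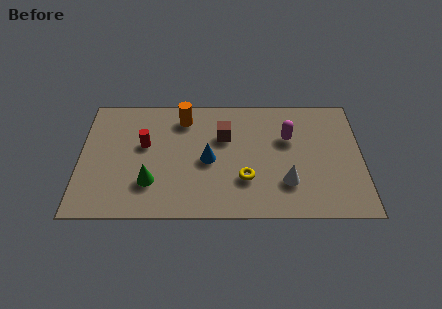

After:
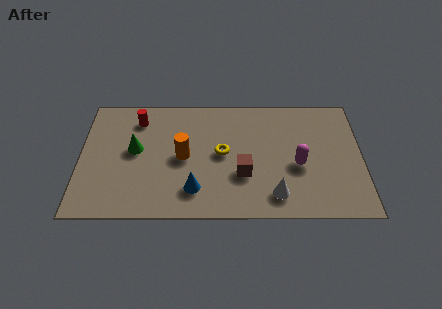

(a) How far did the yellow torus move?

1.8

The yellow torus moved from about (7.2, 2.2) to (6.2, 3.7), a distance of √(1.0² + 1.5²) ≈ 1.8.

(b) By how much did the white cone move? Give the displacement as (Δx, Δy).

(-0.5, -0.7)

The white cone started near (9.0, 2.0) and ended near (8.5, 1.3).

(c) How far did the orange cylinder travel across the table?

2.3

The orange cylinder moved from about (4.5, 5.8) to (4.5, 3.5), a distance of √(0.0² + 2.3²) ≈ 2.3.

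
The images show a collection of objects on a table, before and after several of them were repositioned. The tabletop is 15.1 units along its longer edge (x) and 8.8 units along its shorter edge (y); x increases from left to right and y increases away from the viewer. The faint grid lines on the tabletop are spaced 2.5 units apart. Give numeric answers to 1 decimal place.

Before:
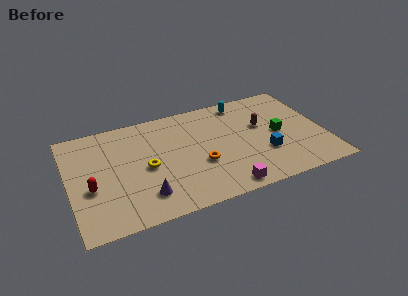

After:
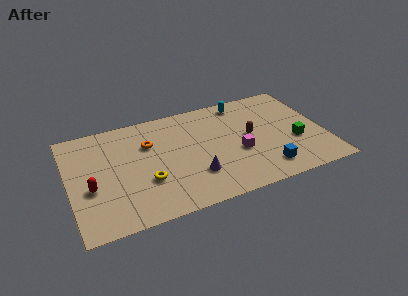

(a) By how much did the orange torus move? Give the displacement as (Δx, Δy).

(-2.8, 2.7)

From the two frames, the orange torus sits at roughly (7.6, 3.3) before and (4.8, 6.0) after.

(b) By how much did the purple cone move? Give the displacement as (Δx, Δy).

(3.0, 0.6)

The purple cone was at about (4.2, 1.9) and moved to about (7.2, 2.5).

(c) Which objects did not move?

the red capsule and the cyan capsule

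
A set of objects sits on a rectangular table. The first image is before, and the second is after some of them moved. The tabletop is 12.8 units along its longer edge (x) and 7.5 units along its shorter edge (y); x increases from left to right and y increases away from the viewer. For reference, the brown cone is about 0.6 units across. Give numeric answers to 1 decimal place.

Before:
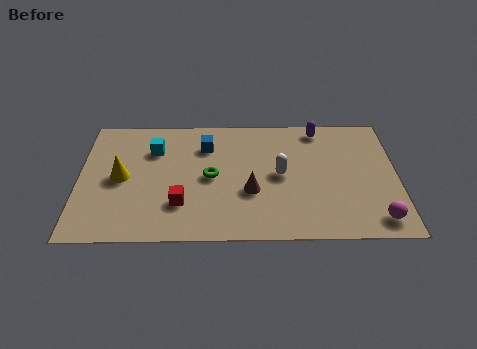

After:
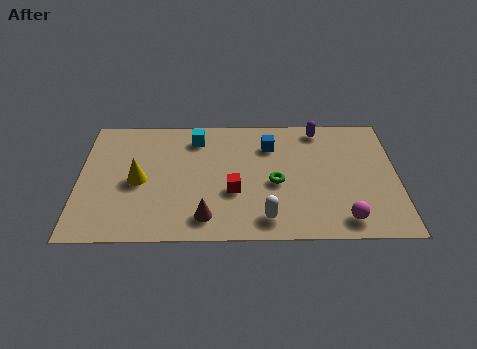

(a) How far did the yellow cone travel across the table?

0.7

From (1.7, 3.7) to (2.4, 3.5), the yellow cone covered √(0.7² + 0.2²) ≈ 0.7 units.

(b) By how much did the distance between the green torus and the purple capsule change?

-1.5

Before: roughly 5.3 units apart; after: 3.8. That's 1.5 units closer together.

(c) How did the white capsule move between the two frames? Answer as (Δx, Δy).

(-0.6, -2.6)

From the two frames, the white capsule sits at roughly (8.1, 3.8) before and (7.5, 1.2) after.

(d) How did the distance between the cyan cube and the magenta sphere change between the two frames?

-2.2

They were about 9.9 units apart before and 7.7 after — 2.2 units closer together.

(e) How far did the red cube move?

2.2

The red cube moved from about (4.1, 2.1) to (6.2, 2.8), a distance of √(2.1² + 0.7²) ≈ 2.2.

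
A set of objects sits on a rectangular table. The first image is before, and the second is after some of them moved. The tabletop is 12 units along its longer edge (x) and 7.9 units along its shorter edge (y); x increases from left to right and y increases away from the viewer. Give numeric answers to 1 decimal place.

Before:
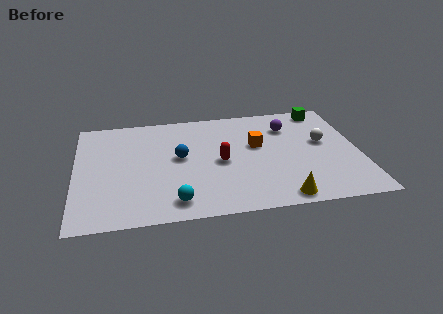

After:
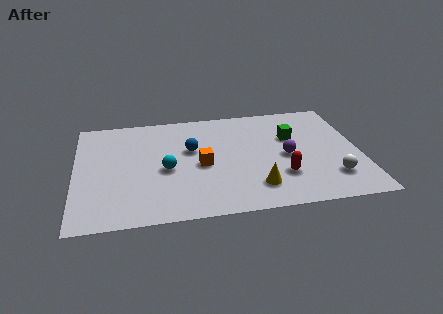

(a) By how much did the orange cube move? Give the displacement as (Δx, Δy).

(-2.4, -1.1)

From the two frames, the orange cube sits at roughly (7.7, 4.7) before and (5.3, 3.6) after.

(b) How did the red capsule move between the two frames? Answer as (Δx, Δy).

(2.5, -1.4)

The red capsule was at about (6.1, 3.7) and moved to about (8.6, 2.3).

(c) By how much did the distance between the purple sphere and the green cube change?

-0.5

Before: roughly 1.9 units apart; after: 1.4. That's 0.5 units closer together.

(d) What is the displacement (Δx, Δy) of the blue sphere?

(0.5, 0.5)

From the two frames, the blue sphere sits at roughly (4.4, 4.3) before and (4.9, 4.8) after.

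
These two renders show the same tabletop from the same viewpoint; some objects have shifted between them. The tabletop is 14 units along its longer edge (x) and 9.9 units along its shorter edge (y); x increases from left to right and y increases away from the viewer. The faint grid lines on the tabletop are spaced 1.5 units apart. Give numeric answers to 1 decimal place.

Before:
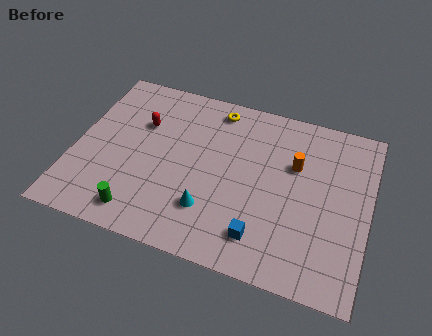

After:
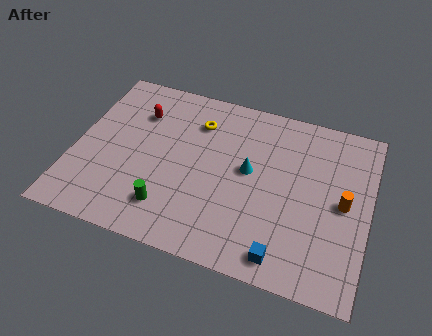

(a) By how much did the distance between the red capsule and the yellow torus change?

-1.1

The distance was about 3.9 in the first image and 2.8 in the second, so they moved 1.1 units closer together.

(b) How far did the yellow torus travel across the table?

1.4

The yellow torus moved from about (6.4, 8.6) to (5.6, 7.5), a distance of √(0.8² + 1.1²) ≈ 1.4.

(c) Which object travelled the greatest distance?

the cyan cone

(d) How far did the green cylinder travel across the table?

1.5

From (3.5, 1.4) to (4.8, 2.1), the green cylinder covered √(1.3² + 0.7²) ≈ 1.5 units.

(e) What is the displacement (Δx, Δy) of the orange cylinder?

(2.4, -1.5)

The orange cylinder was at about (10.4, 6.4) and moved to about (12.8, 4.9).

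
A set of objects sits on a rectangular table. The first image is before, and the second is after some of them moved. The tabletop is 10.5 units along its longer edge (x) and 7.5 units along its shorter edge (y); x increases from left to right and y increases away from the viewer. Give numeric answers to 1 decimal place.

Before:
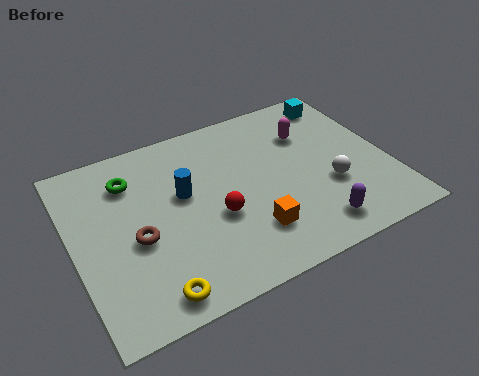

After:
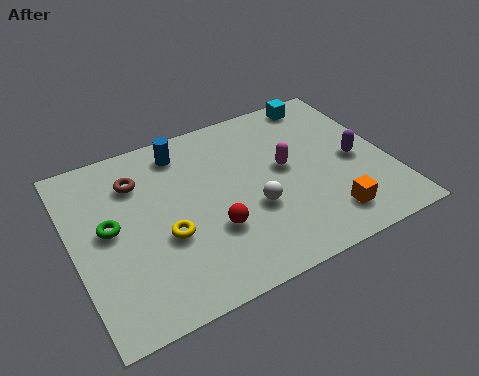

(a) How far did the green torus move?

1.9

The green torus moved from about (2.1, 5.7) to (1.2, 4.0), a distance of √(0.9² + 1.7²) ≈ 1.9.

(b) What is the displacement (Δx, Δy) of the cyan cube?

(-0.6, 0.3)

From the two frames, the cyan cube sits at roughly (9.4, 6.4) before and (8.8, 6.7) after.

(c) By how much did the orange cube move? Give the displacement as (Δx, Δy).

(2.5, -0.5)

The orange cube started near (5.6, 1.9) and ended near (8.1, 1.4).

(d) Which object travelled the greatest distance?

the purple capsule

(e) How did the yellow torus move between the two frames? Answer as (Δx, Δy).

(0.7, 2.0)

The yellow torus started near (2.2, 0.9) and ended near (2.9, 2.9).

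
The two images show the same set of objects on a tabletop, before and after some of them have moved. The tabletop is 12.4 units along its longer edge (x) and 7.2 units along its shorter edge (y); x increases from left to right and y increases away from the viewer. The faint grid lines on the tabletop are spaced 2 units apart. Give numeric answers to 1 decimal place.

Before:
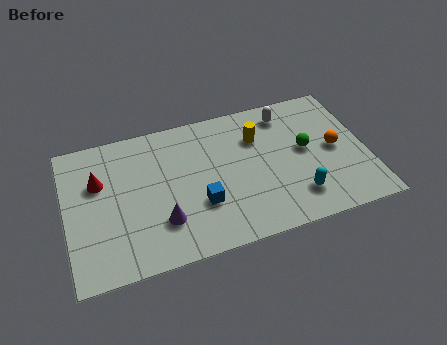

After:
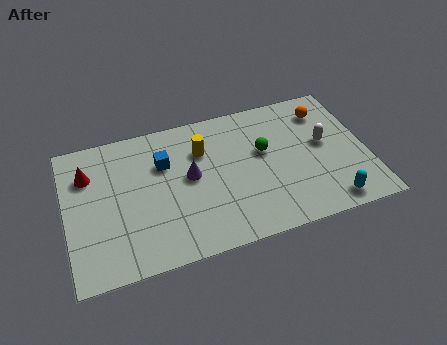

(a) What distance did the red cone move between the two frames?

0.6

From (1.4, 4.7) to (1.0, 5.2), the red cone covered √(0.4² + 0.5²) ≈ 0.6 units.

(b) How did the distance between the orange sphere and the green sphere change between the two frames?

+1.8

They were about 1.2 units apart before and 3.0 after — 1.8 units further apart.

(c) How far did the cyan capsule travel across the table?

1.5

From (9.3, 1.6) to (10.6, 0.9), the cyan capsule covered √(1.3² + 0.7²) ≈ 1.5 units.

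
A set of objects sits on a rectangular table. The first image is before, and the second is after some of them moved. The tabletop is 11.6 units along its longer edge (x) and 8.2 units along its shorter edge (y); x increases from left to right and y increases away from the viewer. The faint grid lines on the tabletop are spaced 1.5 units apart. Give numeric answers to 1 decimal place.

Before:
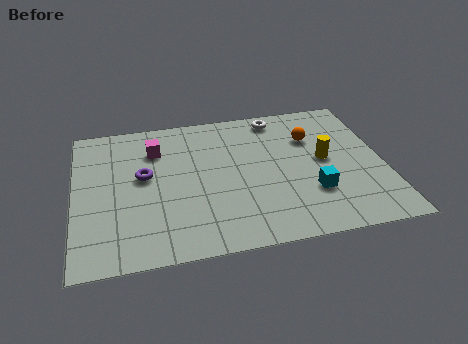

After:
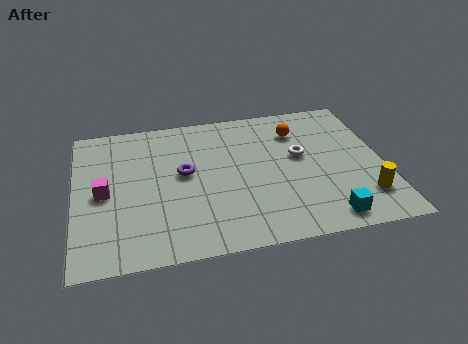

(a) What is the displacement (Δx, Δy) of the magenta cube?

(-2.0, -2.2)

The magenta cube started near (3.1, 6.1) and ended near (1.1, 3.9).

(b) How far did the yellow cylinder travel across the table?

2.7

The yellow cylinder was near (9.4, 4.3) before and (10.7, 1.9) after, so it travelled √(1.3² + 2.4²) ≈ 2.7 units.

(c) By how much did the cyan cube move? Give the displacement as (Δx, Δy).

(0.4, -1.5)

The cyan cube started near (8.8, 2.5) and ended near (9.2, 1.0).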